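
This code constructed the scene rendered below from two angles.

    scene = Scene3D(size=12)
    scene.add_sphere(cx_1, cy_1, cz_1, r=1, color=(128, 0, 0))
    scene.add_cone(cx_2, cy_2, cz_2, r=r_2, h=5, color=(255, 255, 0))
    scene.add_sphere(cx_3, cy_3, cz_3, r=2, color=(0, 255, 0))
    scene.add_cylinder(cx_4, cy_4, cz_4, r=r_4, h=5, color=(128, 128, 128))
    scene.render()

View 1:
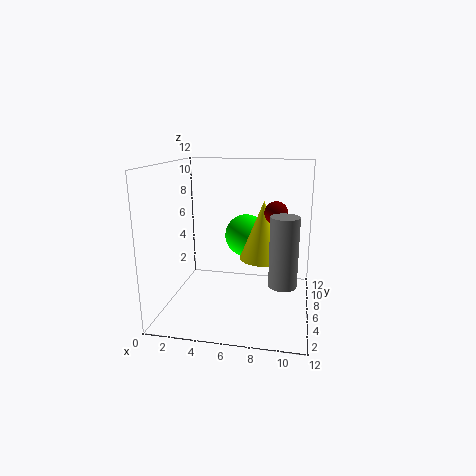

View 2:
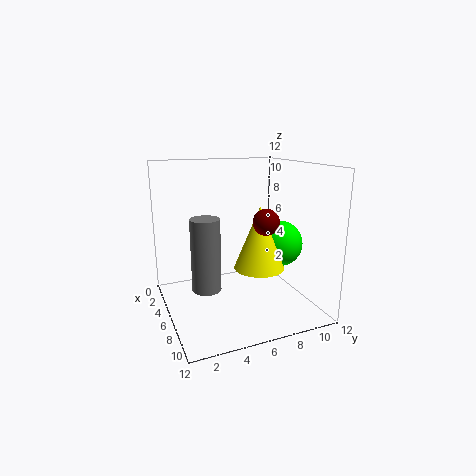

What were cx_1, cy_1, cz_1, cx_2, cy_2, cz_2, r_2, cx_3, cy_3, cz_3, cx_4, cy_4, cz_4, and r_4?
cx_1 = 9, cy_1 = 7, cz_1 = 8, cx_2 = 8, cy_2 = 7, cz_2 = 4, r_2 = 2, cx_3 = 6, cy_3 = 10, cz_3 = 5, cx_4 = 10, cy_4 = 2, cz_4 = 4, r_4 = 1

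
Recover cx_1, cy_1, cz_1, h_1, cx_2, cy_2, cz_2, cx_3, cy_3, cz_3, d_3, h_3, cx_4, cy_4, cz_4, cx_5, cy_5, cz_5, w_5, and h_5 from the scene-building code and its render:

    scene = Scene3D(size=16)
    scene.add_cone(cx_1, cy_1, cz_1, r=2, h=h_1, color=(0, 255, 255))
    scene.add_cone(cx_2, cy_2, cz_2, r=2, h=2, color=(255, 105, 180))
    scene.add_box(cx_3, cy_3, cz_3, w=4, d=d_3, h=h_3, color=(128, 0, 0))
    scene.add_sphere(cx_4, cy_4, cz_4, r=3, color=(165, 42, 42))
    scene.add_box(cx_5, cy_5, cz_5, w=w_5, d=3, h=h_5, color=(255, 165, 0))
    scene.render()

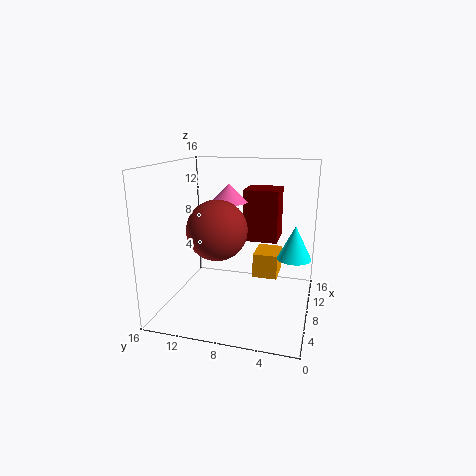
cx_1 = 11
cy_1 = 2
cz_1 = 5
h_1 = 4
cx_2 = 8
cy_2 = 9
cz_2 = 12
cx_3 = 10
cy_3 = 4
cz_3 = 7
d_3 = 4
h_3 = 6
cx_4 = 4
cy_4 = 9
cz_4 = 10
cx_5 = 11
cy_5 = 4
cz_5 = 2
w_5 = 4
h_5 = 3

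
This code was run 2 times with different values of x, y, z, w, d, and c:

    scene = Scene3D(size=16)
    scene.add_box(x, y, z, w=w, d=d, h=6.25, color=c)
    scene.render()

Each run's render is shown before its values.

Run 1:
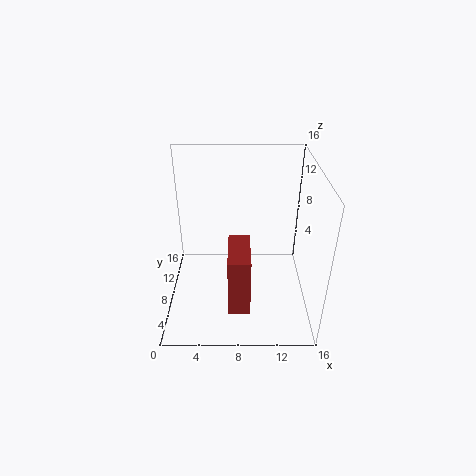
x = 7, y = 1.75, z = 2.75, w = 2.25, d = 5.25, c = 'brown'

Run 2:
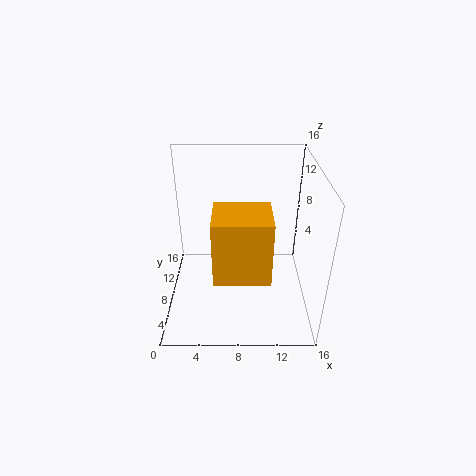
x = 5.75, y = 0.25, z = 7.75, w = 5.25, d = 4.5, c = 'orange'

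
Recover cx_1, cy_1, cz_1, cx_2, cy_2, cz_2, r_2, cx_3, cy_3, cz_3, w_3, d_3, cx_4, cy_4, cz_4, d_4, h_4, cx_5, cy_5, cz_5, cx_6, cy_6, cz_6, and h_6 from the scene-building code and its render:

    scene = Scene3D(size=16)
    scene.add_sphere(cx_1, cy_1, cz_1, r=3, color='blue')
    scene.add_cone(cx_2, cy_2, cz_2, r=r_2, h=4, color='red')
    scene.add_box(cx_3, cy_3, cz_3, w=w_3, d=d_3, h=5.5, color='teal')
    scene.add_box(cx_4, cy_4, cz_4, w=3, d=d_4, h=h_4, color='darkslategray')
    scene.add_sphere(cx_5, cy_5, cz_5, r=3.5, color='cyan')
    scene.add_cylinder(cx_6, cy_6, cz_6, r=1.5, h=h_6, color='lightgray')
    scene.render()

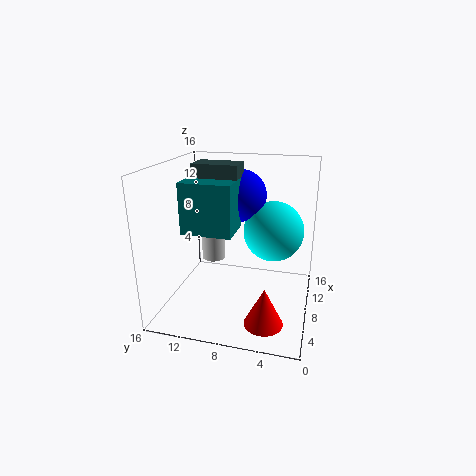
cx_1 = 11; cy_1 = 8.5; cz_1 = 12; cx_2 = 3; cy_2 = 4; cz_2 = 1; r_2 = 2; cx_3 = 5; cy_3 = 8; cz_3 = 9; w_3 = 4.5; d_3 = 5.5; cx_4 = 7.5; cy_4 = 8; cz_4 = 13; d_4 = 5; h_4 = 3; cx_5 = 11; cy_5 = 4.5; cz_5 = 8; cx_6 = 12.5; cy_6 = 12.5; cz_6 = 3; h_6 = 4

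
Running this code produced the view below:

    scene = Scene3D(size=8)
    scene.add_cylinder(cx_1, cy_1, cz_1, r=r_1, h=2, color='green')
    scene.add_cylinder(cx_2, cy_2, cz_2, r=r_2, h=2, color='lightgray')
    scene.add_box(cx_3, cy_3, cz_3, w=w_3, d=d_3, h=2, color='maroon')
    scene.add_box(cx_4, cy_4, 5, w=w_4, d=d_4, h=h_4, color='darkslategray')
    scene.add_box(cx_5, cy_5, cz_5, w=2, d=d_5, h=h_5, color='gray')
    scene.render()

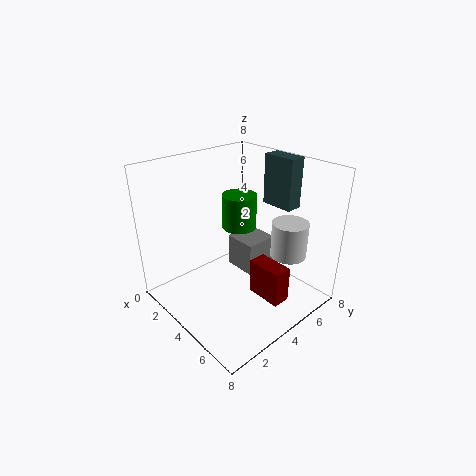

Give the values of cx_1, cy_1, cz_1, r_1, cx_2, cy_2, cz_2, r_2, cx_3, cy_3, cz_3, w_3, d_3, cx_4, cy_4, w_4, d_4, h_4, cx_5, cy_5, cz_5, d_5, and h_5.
cx_1 = 3; cy_1 = 5; cz_1 = 4; r_1 = 1; cx_2 = 6; cy_2 = 6; cz_2 = 3; r_2 = 1; cx_3 = 5; cy_3 = 4; cz_3 = 1; w_3 = 2; d_3 = 1; cx_4 = 3; cy_4 = 7; w_4 = 2; d_4 = 1; h_4 = 3; cx_5 = 2; cy_5 = 5; cz_5 = 1; d_5 = 2; h_5 = 2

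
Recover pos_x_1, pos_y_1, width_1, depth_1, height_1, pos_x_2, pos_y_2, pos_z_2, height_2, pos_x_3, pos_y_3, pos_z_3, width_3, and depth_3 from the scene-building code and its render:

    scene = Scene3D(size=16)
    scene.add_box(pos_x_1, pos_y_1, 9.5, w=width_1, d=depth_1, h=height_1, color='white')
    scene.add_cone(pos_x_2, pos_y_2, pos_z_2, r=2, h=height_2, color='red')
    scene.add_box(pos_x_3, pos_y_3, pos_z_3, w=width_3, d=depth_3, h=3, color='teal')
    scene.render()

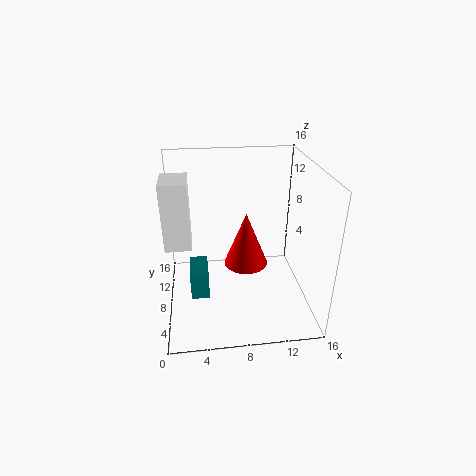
pos_x_1 = 0.5; pos_y_1 = 3.5; width_1 = 2.5; depth_1 = 3.5; height_1 = 6.5; pos_x_2 = 8; pos_y_2 = 2.5; pos_z_2 = 8.5; height_2 = 5; pos_x_3 = 2.5; pos_y_3 = 5.5; pos_z_3 = 2; width_3 = 2; depth_3 = 4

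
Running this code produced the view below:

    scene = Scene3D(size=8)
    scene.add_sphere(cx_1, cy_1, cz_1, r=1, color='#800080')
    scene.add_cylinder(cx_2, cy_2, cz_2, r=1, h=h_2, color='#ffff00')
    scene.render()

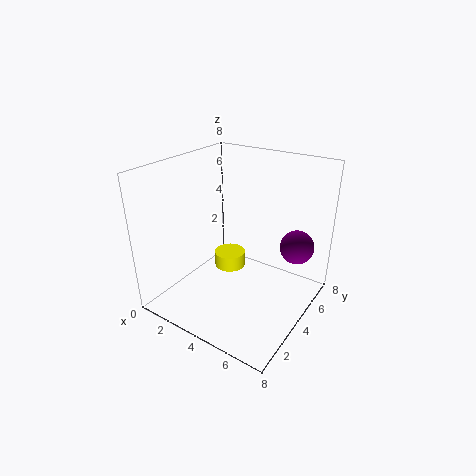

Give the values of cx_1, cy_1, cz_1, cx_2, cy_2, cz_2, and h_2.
cx_1 = 6.5
cy_1 = 6.5
cz_1 = 3
cx_2 = 2
cy_2 = 6
cz_2 = 0.5
h_2 = 1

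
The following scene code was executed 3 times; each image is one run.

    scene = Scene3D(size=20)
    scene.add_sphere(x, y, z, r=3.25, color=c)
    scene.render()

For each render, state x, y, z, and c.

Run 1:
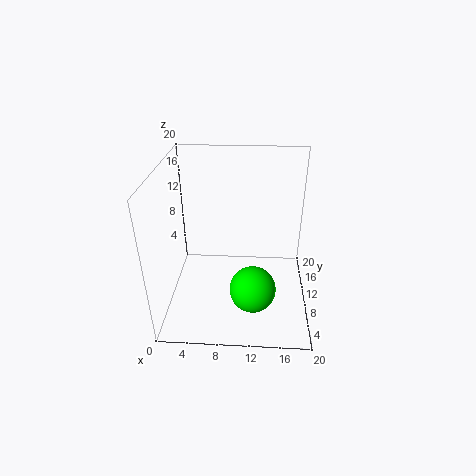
x = 12.25; y = 7.25; z = 3.25; c = 'lime'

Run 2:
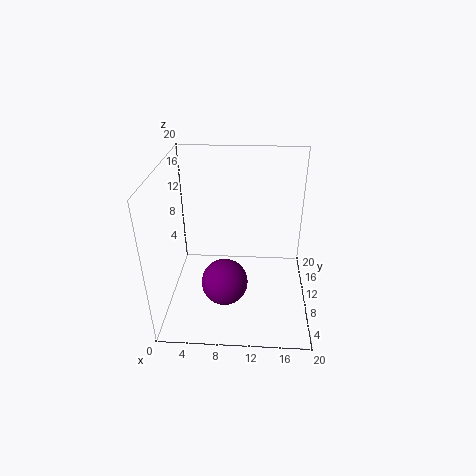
x = 8.25; y = 7.75; z = 4; c = 'purple'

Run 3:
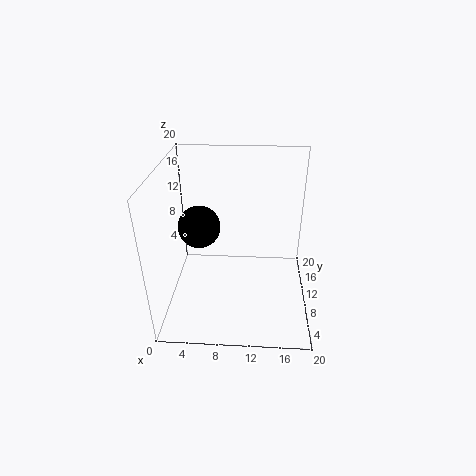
x = 3.75; y = 14.5; z = 9; c = 'black'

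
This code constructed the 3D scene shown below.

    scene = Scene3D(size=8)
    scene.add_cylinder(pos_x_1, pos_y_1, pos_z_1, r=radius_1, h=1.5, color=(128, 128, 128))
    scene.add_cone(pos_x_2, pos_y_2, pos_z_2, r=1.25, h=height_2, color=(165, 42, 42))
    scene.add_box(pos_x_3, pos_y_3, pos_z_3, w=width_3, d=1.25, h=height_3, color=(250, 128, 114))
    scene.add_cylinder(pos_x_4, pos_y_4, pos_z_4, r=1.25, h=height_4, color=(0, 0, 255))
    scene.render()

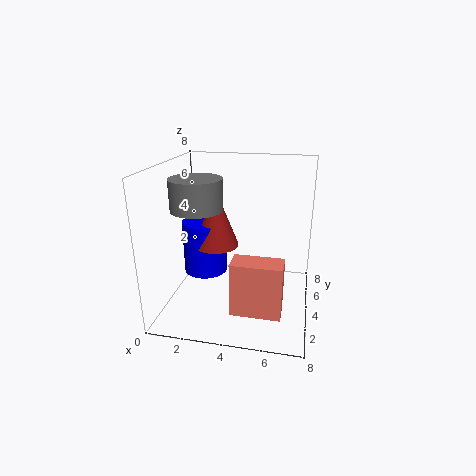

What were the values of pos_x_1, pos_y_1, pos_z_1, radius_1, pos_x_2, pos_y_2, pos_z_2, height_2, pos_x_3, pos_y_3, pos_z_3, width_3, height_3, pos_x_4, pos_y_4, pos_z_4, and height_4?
pos_x_1 = 2.5; pos_y_1 = 1.75; pos_z_1 = 6.25; radius_1 = 1.25; pos_x_2 = 2.75; pos_y_2 = 4; pos_z_2 = 3.5; height_2 = 3.25; pos_x_3 = 4.25; pos_y_3 = 0.75; pos_z_3 = 1.25; width_3 = 2.5; height_3 = 2.75; pos_x_4 = 2; pos_y_4 = 4.25; pos_z_4 = 1.75; height_4 = 3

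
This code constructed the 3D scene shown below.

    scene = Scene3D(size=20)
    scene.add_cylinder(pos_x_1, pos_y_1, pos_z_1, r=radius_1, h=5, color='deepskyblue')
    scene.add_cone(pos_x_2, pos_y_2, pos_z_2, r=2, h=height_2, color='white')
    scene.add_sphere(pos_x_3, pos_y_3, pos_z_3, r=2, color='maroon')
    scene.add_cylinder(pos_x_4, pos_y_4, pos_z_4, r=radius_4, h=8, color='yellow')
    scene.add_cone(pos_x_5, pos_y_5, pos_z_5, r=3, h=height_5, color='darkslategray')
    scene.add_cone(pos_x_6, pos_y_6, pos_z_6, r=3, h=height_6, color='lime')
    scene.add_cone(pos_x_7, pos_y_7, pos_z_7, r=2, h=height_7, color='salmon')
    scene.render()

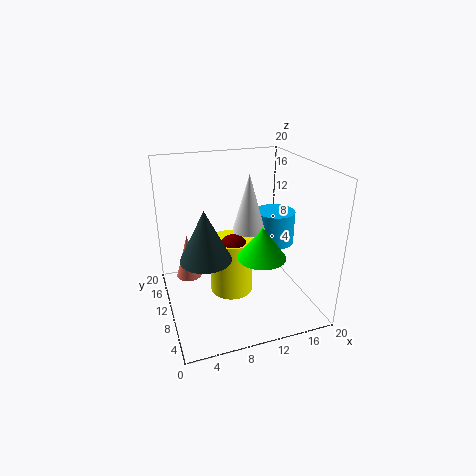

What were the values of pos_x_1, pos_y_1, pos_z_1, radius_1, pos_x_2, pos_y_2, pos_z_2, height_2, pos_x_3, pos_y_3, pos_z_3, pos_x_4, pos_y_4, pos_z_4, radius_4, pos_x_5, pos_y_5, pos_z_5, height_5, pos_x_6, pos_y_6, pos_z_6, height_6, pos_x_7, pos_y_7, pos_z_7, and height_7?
pos_x_1 = 17, pos_y_1 = 13, pos_z_1 = 7, radius_1 = 3, pos_x_2 = 10, pos_y_2 = 6, pos_z_2 = 13, height_2 = 7, pos_x_3 = 9, pos_y_3 = 9, pos_z_3 = 9, pos_x_4 = 9, pos_y_4 = 10, pos_z_4 = 2, radius_4 = 3, pos_x_5 = 4, pos_y_5 = 4, pos_z_5 = 11, height_5 = 6, pos_x_6 = 11, pos_y_6 = 4, pos_z_6 = 10, height_6 = 4, pos_x_7 = 4, pos_y_7 = 17, pos_z_7 = 1, height_7 = 7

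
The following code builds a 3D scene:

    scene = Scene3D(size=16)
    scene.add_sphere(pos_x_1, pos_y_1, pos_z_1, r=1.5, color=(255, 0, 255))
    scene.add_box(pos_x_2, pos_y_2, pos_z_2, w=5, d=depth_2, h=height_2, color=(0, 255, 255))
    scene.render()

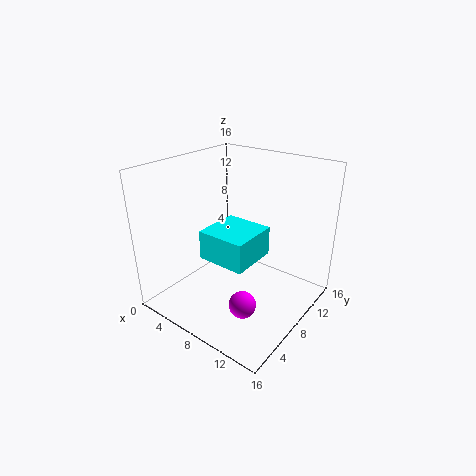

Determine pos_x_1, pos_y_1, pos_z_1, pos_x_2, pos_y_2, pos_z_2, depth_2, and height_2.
pos_x_1 = 10.5, pos_y_1 = 5.5, pos_z_1 = 1.5, pos_x_2 = 7, pos_y_2 = 3, pos_z_2 = 7.5, depth_2 = 5, height_2 = 3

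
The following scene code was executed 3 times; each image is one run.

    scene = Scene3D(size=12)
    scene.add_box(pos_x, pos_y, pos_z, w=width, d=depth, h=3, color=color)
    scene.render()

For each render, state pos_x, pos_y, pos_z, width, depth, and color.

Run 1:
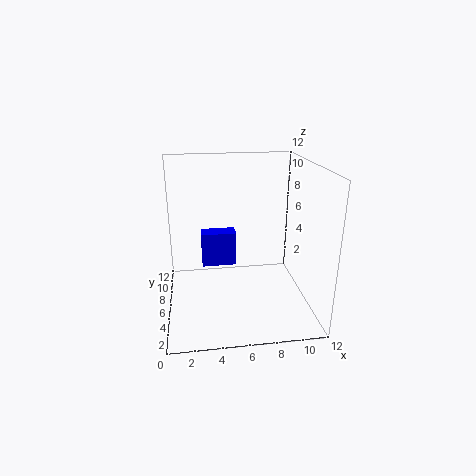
pos_x = 3; pos_y = 7; pos_z = 3; width = 3; depth = 1.5; color = 'blue'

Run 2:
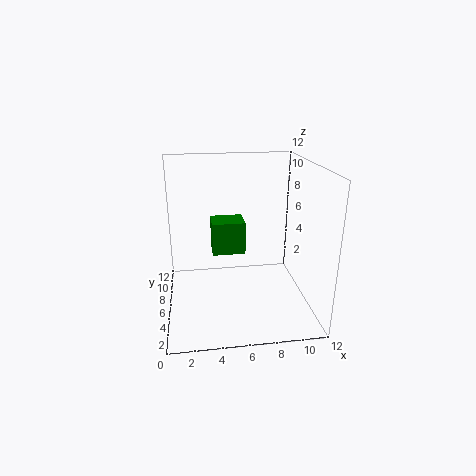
pos_x = 4; pos_y = 8; pos_z = 3.5; width = 3; depth = 2.5; color = 'green'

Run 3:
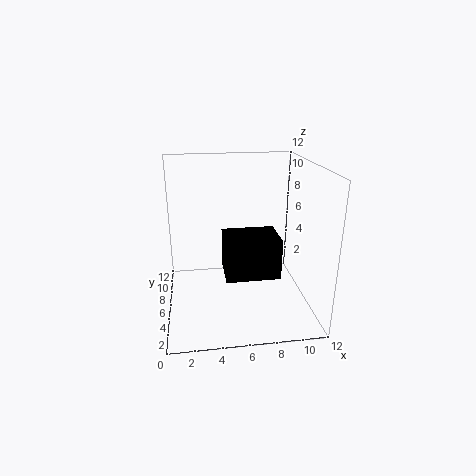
pos_x = 4.5; pos_y = 1.5; pos_z = 4.5; width = 4; depth = 3; color = 'black'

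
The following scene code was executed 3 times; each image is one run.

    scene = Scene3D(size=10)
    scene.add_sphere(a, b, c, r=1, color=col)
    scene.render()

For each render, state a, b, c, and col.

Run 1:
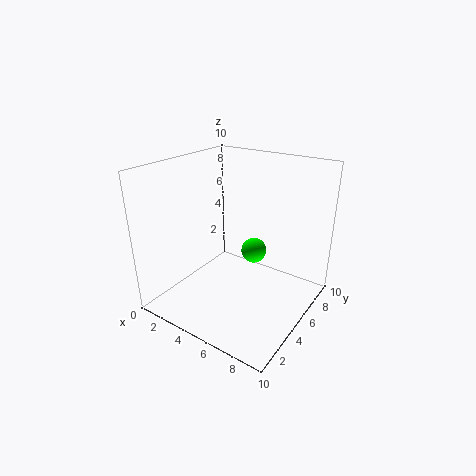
a = 4.5, b = 8, c = 2.5, col = 'lime'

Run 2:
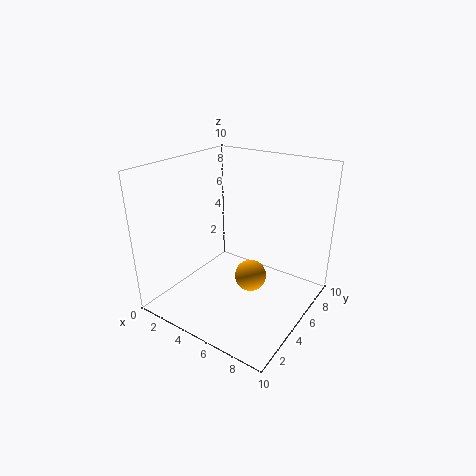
a = 7, b = 3.5, c = 3.5, col = 'orange'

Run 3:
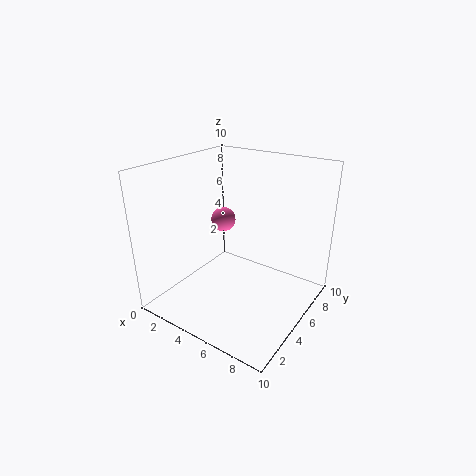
a = 1.5, b = 8, c = 4.5, col = 'hotpink'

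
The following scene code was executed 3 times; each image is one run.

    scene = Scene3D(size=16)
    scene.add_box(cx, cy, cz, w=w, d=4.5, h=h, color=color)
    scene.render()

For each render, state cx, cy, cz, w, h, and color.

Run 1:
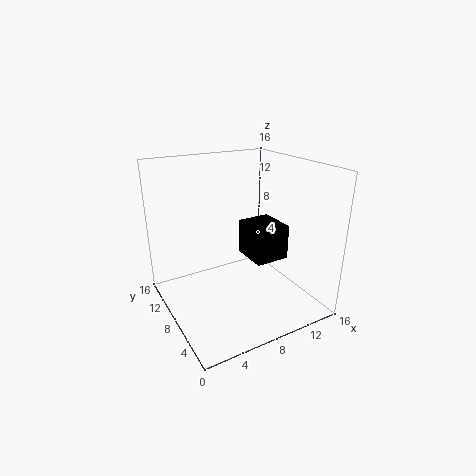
cx = 9.5; cy = 6; cz = 5; w = 4; h = 4; color = 'black'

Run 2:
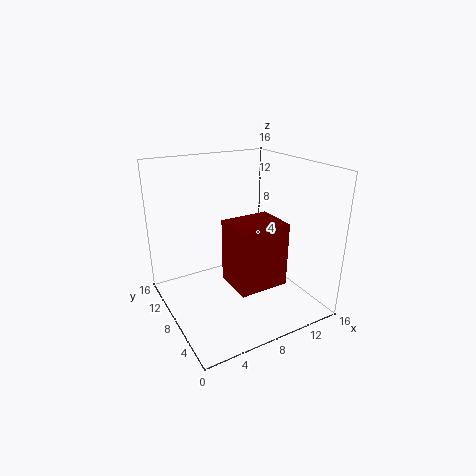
cx = 6; cy = 3.5; cz = 3.5; w = 5.5; h = 7; color = 'maroon'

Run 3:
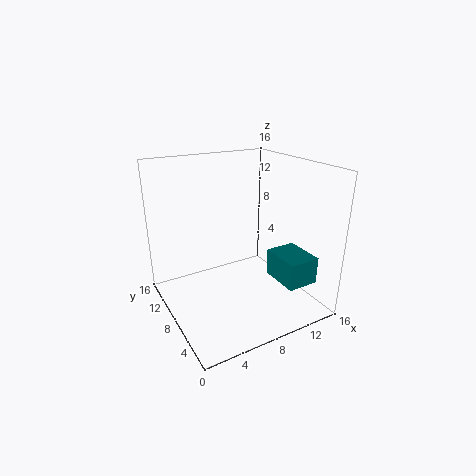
cx = 11; cy = 2; cz = 3.5; w = 3.5; h = 3; color = 'teal'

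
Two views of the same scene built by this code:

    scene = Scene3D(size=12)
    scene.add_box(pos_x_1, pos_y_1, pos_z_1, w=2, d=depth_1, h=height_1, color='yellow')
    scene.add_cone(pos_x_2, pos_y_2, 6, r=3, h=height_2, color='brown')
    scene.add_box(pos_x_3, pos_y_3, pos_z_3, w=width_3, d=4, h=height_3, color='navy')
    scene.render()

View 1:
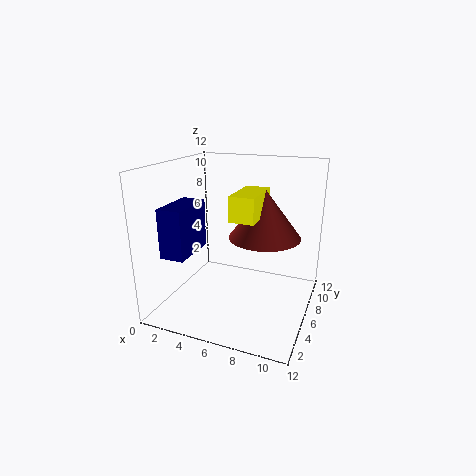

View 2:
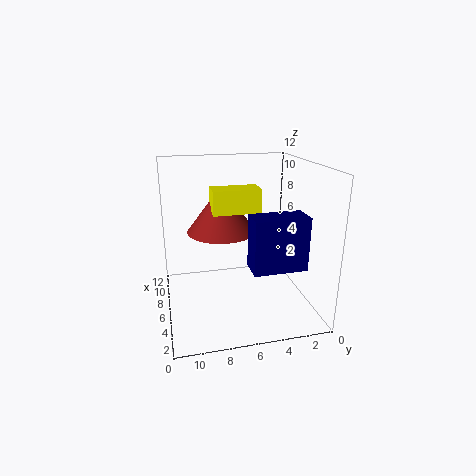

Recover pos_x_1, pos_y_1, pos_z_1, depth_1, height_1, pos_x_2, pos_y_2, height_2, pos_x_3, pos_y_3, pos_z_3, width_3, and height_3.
pos_x_1 = 6; pos_y_1 = 4; pos_z_1 = 8; depth_1 = 4; height_1 = 2; pos_x_2 = 8; pos_y_2 = 7; height_2 = 4; pos_x_3 = 1; pos_y_3 = 2; pos_z_3 = 5; width_3 = 2; height_3 = 4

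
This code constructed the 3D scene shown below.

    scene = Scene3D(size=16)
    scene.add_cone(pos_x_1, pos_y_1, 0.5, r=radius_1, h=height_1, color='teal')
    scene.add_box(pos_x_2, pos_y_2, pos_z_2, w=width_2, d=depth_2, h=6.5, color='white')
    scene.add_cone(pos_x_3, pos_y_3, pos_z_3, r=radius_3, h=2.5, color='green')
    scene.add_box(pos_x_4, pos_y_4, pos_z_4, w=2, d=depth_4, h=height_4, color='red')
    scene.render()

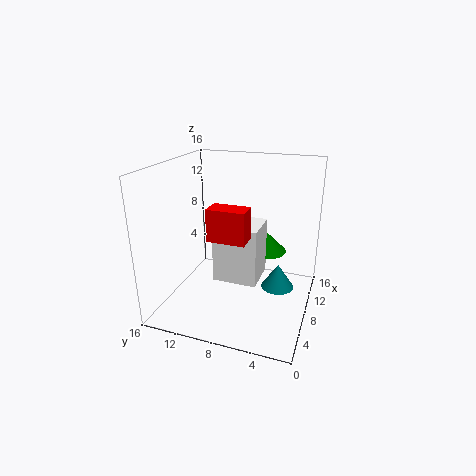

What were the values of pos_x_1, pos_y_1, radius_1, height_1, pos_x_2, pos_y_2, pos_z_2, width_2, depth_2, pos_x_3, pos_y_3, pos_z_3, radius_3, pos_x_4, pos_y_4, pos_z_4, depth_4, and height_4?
pos_x_1 = 11.5, pos_y_1 = 4, radius_1 = 2, height_1 = 3, pos_x_2 = 6.5, pos_y_2 = 5.5, pos_z_2 = 3, width_2 = 4.5, depth_2 = 5, pos_x_3 = 13, pos_y_3 = 6, pos_z_3 = 4.5, radius_3 = 2.5, pos_x_4 = 1, pos_y_4 = 5, pos_z_4 = 10.5, depth_4 = 3.5, height_4 = 3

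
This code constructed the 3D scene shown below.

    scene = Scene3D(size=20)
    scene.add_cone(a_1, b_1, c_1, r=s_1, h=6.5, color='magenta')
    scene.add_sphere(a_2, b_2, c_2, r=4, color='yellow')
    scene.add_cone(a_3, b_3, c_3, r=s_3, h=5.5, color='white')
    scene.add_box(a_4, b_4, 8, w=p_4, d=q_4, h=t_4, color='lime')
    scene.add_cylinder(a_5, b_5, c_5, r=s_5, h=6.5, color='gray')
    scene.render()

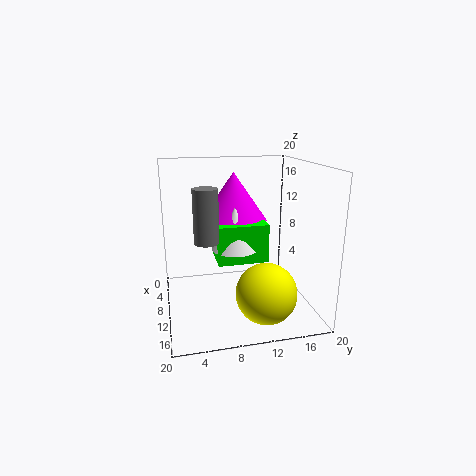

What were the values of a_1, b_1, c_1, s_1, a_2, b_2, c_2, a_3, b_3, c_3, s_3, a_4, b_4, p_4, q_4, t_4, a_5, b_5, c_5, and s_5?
a_1 = 9.5
b_1 = 9.5
c_1 = 12.5
s_1 = 4.5
a_2 = 15.5
b_2 = 12.5
c_2 = 4
a_3 = 12.5
b_3 = 9
c_3 = 9.5
s_3 = 3
a_4 = 10
b_4 = 6.5
p_4 = 4.5
q_4 = 6.5
t_4 = 5
a_5 = 15
b_5 = 5
c_5 = 11.5
s_5 = 1.5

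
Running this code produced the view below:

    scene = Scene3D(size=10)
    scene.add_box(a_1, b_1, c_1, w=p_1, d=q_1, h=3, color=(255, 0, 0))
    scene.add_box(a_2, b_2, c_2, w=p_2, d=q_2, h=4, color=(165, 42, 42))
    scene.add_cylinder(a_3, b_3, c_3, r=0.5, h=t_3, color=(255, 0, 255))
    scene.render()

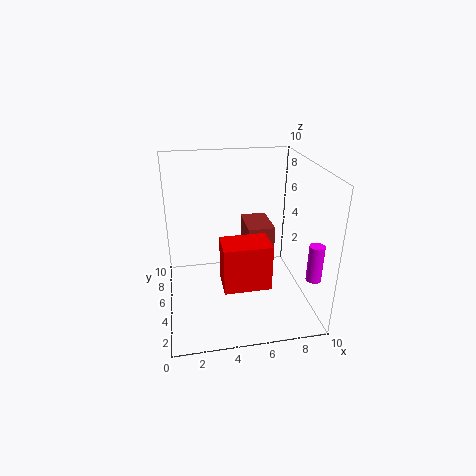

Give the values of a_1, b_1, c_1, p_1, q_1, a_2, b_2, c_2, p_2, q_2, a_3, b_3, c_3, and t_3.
a_1 = 3.5, b_1 = 1.5, c_1 = 3, p_1 = 3, q_1 = 2, a_2 = 6, b_2 = 6, c_2 = 1, p_2 = 2, q_2 = 3, a_3 = 9.5, b_3 = 2, c_3 = 3, t_3 = 2.5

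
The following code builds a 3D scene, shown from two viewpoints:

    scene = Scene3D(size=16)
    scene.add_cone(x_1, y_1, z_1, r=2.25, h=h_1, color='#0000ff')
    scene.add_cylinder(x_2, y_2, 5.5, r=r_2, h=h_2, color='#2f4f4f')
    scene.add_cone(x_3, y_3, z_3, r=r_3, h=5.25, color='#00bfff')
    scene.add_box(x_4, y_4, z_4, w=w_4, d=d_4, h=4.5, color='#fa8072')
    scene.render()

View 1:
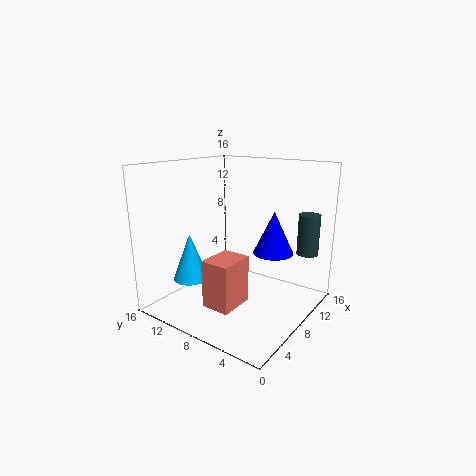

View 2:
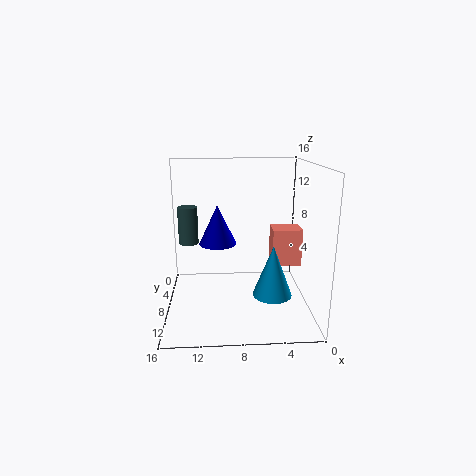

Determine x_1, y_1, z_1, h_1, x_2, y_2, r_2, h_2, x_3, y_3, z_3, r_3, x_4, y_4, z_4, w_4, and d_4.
x_1 = 10.25, y_1 = 4.75, z_1 = 6.25, h_1 = 4.75, x_2 = 14, y_2 = 2.25, r_2 = 1.25, h_2 = 4.75, x_3 = 4.75, y_3 = 12.25, z_3 = 3.25, r_3 = 2, x_4 = 0.25, y_4 = 3.75, z_4 = 3.75, w_4 = 3.5, d_4 = 2.75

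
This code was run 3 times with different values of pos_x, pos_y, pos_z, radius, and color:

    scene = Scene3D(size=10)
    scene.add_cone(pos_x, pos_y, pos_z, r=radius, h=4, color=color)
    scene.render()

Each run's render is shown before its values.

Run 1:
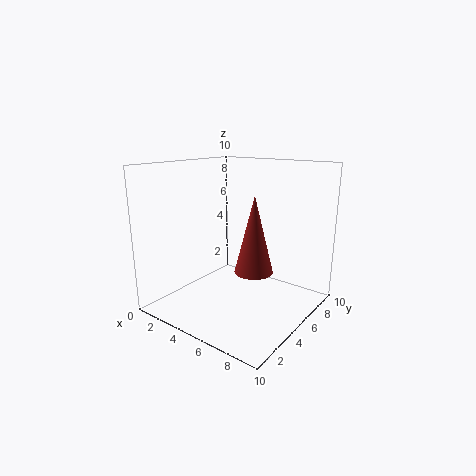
pos_x = 9; pos_y = 1; pos_z = 5; radius = 1; color = 'brown'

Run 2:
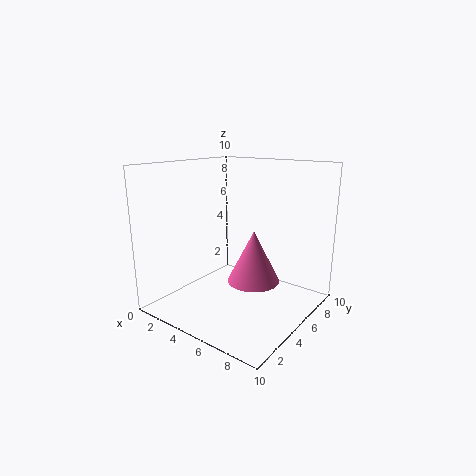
pos_x = 5; pos_y = 7; pos_z = 1; radius = 2; color = 'hotpink'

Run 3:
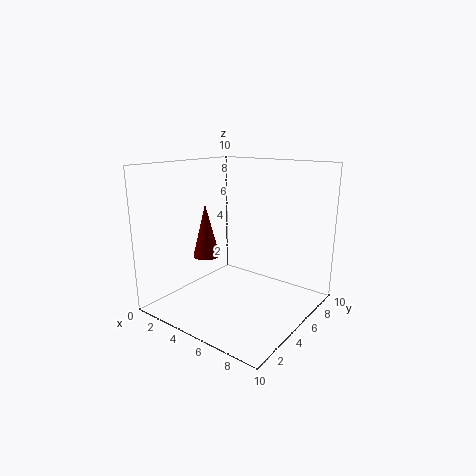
pos_x = 2; pos_y = 5; pos_z = 3; radius = 1; color = 'maroon'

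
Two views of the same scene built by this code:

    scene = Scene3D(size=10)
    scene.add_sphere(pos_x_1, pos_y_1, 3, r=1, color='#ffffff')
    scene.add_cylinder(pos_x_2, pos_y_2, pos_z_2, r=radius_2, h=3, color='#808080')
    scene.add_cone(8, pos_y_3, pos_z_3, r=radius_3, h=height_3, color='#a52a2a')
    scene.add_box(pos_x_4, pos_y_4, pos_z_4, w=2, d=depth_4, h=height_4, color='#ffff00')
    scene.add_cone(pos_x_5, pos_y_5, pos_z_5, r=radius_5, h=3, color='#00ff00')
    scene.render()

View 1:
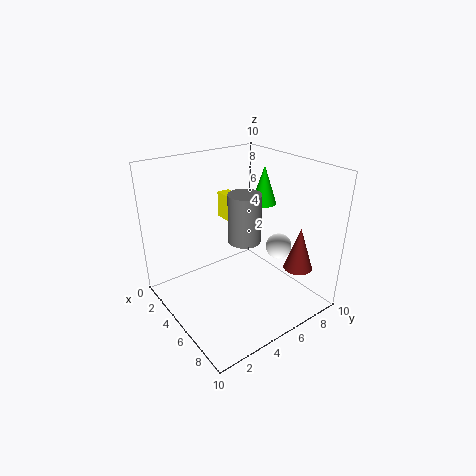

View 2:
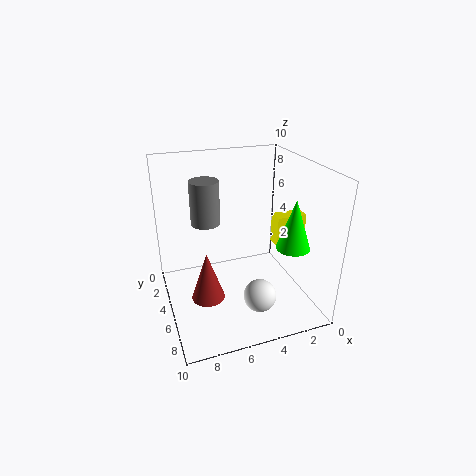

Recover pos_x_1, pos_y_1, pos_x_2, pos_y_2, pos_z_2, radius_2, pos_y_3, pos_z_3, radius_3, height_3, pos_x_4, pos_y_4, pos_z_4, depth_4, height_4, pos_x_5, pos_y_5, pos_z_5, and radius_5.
pos_x_1 = 5
pos_y_1 = 9
pos_x_2 = 7
pos_y_2 = 4
pos_z_2 = 6
radius_2 = 1
pos_y_3 = 8
pos_z_3 = 3
radius_3 = 1
height_3 = 3
pos_x_4 = 1
pos_y_4 = 6
pos_z_4 = 5
depth_4 = 1
height_4 = 2
pos_x_5 = 3
pos_y_5 = 9
pos_z_5 = 6
radius_5 = 1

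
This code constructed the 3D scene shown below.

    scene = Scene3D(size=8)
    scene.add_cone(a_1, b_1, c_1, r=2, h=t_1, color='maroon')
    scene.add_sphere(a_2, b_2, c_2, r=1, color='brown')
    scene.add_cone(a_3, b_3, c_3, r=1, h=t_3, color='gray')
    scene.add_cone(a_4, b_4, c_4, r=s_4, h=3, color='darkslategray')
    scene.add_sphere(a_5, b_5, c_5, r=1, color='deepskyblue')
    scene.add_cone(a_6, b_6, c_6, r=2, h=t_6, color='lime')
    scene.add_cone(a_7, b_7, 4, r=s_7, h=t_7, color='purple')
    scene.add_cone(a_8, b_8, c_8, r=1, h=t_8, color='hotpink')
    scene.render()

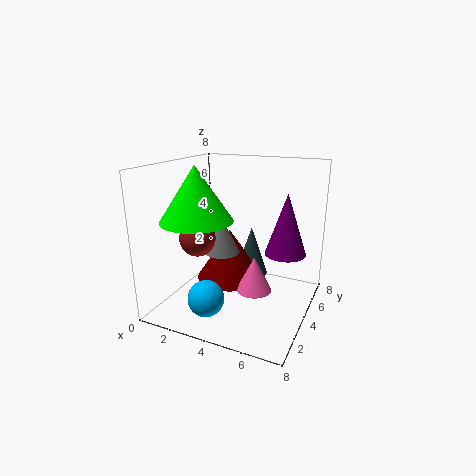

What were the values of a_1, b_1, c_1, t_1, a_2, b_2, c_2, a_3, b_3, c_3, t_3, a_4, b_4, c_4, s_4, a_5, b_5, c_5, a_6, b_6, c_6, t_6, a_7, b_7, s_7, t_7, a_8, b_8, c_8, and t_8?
a_1 = 3; b_1 = 5; c_1 = 1; t_1 = 3; a_2 = 2; b_2 = 3; c_2 = 4; a_3 = 3; b_3 = 4; c_3 = 3; t_3 = 2; a_4 = 4; b_4 = 6; c_4 = 1; s_4 = 1; a_5 = 3; b_5 = 2; c_5 = 1; a_6 = 2; b_6 = 3; c_6 = 5; t_6 = 3; a_7 = 7; b_7 = 3; s_7 = 1; t_7 = 3; a_8 = 5; b_8 = 4; c_8 = 1; t_8 = 2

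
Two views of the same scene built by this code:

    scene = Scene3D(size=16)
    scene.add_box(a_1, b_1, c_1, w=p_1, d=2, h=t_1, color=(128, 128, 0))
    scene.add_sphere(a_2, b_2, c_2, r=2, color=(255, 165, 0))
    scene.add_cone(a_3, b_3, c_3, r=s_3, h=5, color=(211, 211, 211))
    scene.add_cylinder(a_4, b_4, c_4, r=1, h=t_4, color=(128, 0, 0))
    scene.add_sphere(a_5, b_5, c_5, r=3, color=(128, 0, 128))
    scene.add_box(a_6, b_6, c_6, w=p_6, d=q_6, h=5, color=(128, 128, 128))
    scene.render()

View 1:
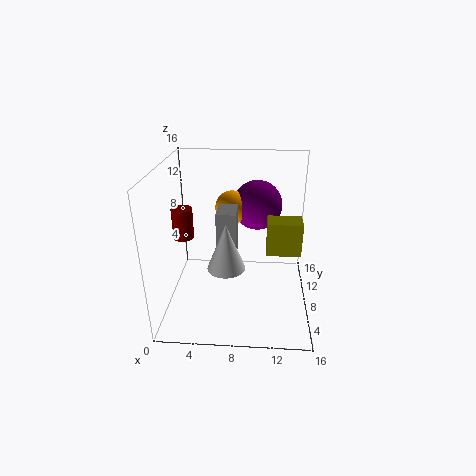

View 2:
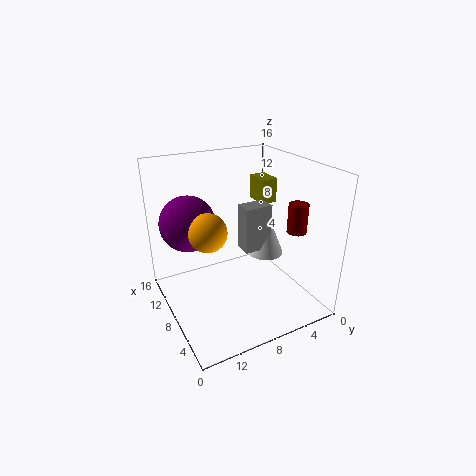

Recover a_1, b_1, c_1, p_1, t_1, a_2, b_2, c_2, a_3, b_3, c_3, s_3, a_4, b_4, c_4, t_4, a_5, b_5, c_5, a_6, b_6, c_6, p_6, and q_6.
a_1 = 11, b_1 = 1, c_1 = 10, p_1 = 3, t_1 = 3, a_2 = 7, b_2 = 12, c_2 = 10, a_3 = 7, b_3 = 5, c_3 = 6, s_3 = 2, a_4 = 3, b_4 = 4, c_4 = 10, t_4 = 3, a_5 = 10, b_5 = 13, c_5 = 10, a_6 = 6, b_6 = 5, c_6 = 7, p_6 = 2, q_6 = 3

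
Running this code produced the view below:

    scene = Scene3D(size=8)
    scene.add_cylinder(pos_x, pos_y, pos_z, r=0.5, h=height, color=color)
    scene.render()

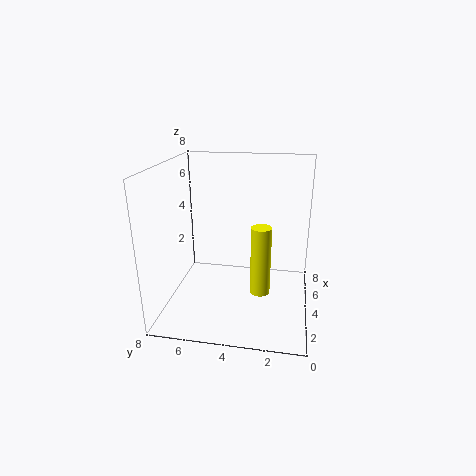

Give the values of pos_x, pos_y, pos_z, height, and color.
pos_x = 2, pos_y = 2.5, pos_z = 2, height = 3.5, color = 'yellow'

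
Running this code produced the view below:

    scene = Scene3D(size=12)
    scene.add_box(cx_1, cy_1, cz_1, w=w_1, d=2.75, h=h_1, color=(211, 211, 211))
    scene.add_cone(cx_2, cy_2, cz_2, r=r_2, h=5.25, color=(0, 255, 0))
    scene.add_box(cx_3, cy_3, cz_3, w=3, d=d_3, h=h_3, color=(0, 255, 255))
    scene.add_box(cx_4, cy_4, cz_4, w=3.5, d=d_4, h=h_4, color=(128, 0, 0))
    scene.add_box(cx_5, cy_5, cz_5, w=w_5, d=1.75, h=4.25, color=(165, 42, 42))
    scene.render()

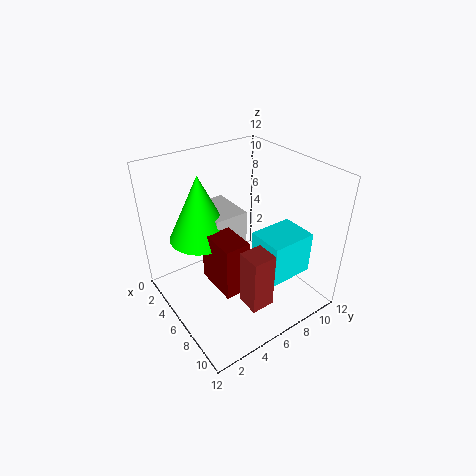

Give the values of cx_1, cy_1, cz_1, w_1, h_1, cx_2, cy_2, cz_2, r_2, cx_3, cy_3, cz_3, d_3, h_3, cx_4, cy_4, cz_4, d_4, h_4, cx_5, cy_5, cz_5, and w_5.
cx_1 = 2.75
cy_1 = 3.75
cz_1 = 5.5
w_1 = 3.75
h_1 = 3
cx_2 = 4.75
cy_2 = 3.25
cz_2 = 6.5
r_2 = 2.5
cx_3 = 7.25
cy_3 = 6.5
cz_3 = 3.5
d_3 = 3.75
h_3 = 3.5
cx_4 = 5.75
cy_4 = 2.75
cz_4 = 3.5
d_4 = 2
h_4 = 4.25
cx_5 = 9.75
cy_5 = 3.5
cz_5 = 3.5
w_5 = 1.75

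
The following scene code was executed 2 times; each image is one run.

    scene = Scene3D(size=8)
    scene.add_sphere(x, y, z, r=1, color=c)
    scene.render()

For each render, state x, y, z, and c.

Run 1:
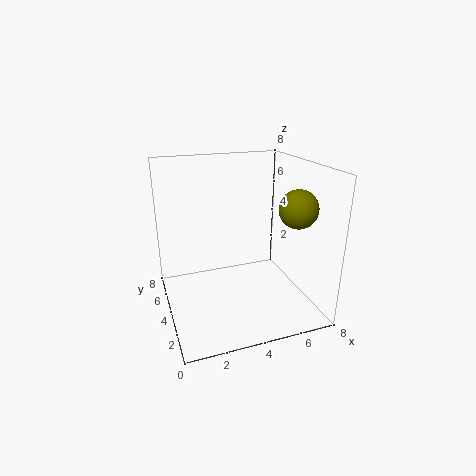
x = 6.5
y = 2
z = 6
c = 'olive'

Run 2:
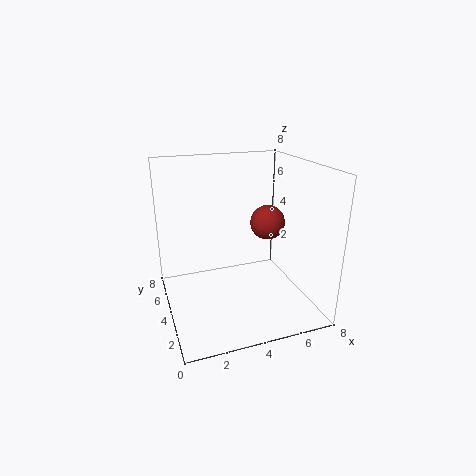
x = 6
y = 4.5
z = 4.5
c = 'brown'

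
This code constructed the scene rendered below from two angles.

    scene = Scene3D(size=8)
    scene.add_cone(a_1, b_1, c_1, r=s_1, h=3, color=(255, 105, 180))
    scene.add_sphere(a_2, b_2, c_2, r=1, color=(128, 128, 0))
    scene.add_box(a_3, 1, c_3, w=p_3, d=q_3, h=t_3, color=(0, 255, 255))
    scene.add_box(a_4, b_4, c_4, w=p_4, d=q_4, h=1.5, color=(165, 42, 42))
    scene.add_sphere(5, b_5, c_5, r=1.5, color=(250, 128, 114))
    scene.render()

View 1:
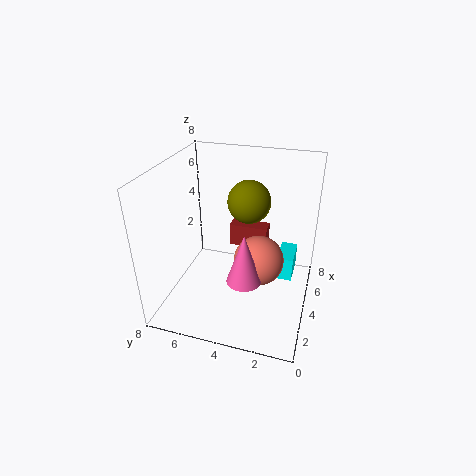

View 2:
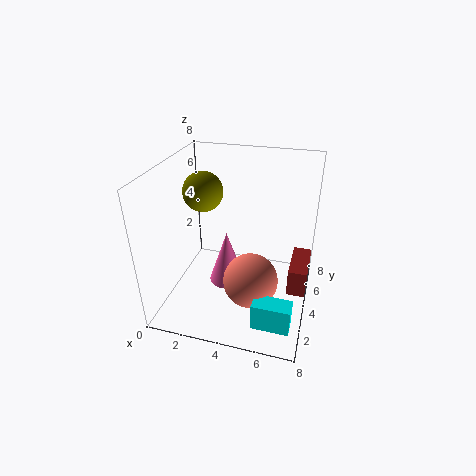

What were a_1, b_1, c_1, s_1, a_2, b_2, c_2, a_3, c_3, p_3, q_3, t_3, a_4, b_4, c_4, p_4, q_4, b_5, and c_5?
a_1 = 3.5
b_1 = 3.5
c_1 = 1.5
s_1 = 1
a_2 = 2.5
b_2 = 3
c_2 = 7
a_3 = 5.5
c_3 = 0.5
p_3 = 2
q_3 = 1
t_3 = 1.5
a_4 = 7
b_4 = 3
c_4 = 1.5
p_4 = 1
q_4 = 2.5
b_5 = 3
c_5 = 2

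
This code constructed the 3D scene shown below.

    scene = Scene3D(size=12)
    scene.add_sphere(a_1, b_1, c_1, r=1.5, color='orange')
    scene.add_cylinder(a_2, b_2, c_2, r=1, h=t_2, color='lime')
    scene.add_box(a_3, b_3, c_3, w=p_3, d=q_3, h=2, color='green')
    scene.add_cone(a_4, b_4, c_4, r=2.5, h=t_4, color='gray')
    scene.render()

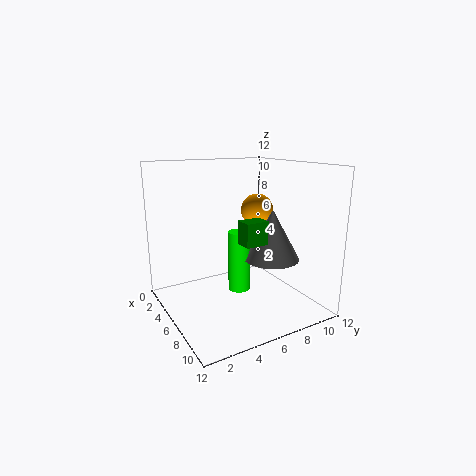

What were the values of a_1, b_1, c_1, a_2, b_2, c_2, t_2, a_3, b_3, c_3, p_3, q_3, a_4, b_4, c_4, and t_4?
a_1 = 3.5
b_1 = 9.5
c_1 = 7.5
a_2 = 4.5
b_2 = 7
c_2 = 0.5
t_2 = 5.5
a_3 = 6
b_3 = 6
c_3 = 5.5
p_3 = 1.5
q_3 = 2
a_4 = 6
b_4 = 9.5
c_4 = 3.5
t_4 = 4.5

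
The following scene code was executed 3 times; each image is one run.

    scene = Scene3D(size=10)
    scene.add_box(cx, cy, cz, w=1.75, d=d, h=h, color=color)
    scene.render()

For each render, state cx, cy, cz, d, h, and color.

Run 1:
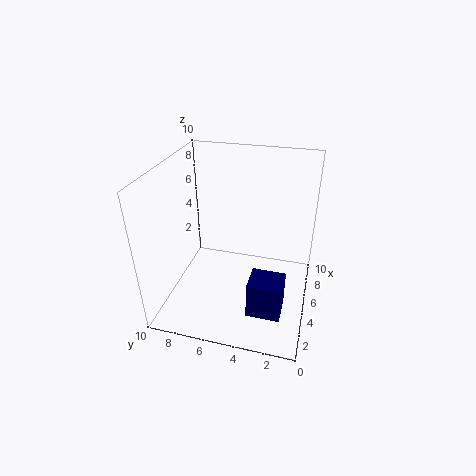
cx = 0.25, cy = 1.25, cz = 2.75, d = 2, h = 2.25, color = 'navy'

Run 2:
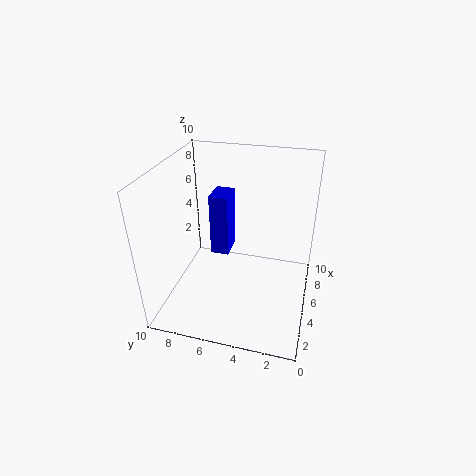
cx = 4.25, cy = 5.5, cz = 4, d = 1.25, h = 4.25, color = 'blue'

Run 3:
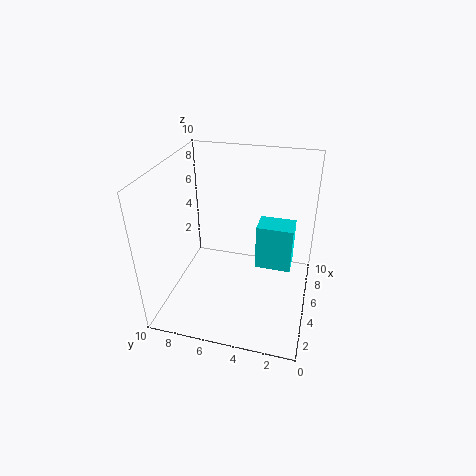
cx = 5, cy = 1.25, cz = 2.75, d = 2.5, h = 3.25, color = 'cyan'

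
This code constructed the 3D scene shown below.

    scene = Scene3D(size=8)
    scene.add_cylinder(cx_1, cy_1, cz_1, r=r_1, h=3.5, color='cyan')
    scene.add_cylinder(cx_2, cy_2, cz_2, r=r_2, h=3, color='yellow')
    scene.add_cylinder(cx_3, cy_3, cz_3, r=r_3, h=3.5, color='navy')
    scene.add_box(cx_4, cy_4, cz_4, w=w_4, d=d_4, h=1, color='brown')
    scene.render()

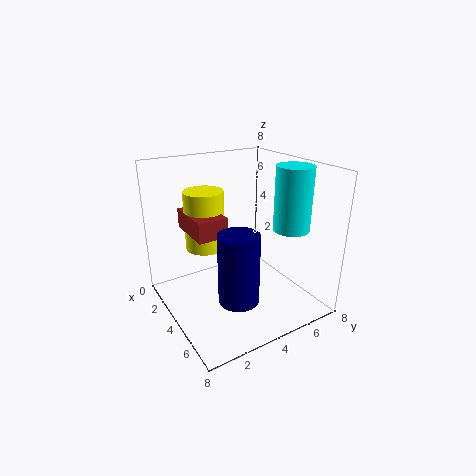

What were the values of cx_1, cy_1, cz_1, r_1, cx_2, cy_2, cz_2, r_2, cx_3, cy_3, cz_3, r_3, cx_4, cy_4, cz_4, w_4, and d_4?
cx_1 = 5.5
cy_1 = 6.5
cz_1 = 4.5
r_1 = 1
cx_2 = 4
cy_2 = 2
cz_2 = 4
r_2 = 1
cx_3 = 6.5
cy_3 = 2.5
cz_3 = 2
r_3 = 1
cx_4 = 3
cy_4 = 1
cz_4 = 5
w_4 = 2.5
d_4 = 1.5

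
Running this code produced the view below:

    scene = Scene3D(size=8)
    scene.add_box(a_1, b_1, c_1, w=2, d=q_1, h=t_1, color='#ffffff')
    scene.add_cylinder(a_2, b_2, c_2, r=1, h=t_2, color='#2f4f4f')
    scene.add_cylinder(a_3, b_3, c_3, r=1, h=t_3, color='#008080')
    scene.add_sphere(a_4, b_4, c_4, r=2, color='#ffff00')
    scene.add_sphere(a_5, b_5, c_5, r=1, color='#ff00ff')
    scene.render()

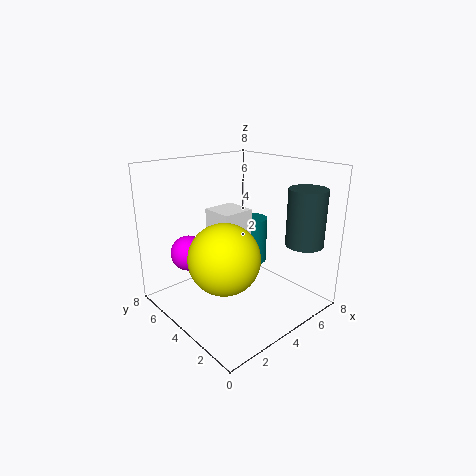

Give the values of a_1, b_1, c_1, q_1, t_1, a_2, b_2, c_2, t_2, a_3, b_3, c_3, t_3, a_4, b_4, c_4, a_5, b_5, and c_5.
a_1 = 4; b_1 = 5; c_1 = 3; q_1 = 2; t_1 = 2; a_2 = 6; b_2 = 1; c_2 = 4; t_2 = 3; a_3 = 7; b_3 = 6; c_3 = 1; t_3 = 3; a_4 = 3; b_4 = 4; c_4 = 3; a_5 = 2; b_5 = 6; c_5 = 3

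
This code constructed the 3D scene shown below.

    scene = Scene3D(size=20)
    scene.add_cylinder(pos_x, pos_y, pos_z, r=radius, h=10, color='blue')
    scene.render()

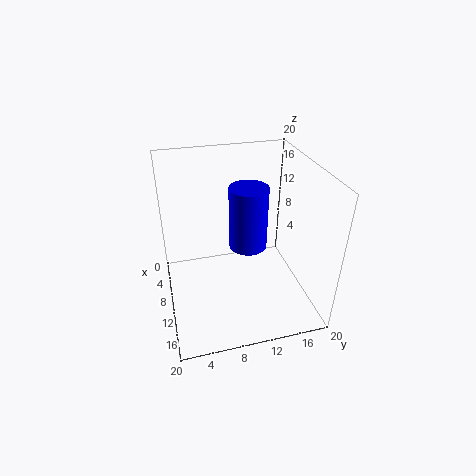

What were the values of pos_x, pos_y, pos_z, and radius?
pos_x = 5; pos_y = 13; pos_z = 5; radius = 3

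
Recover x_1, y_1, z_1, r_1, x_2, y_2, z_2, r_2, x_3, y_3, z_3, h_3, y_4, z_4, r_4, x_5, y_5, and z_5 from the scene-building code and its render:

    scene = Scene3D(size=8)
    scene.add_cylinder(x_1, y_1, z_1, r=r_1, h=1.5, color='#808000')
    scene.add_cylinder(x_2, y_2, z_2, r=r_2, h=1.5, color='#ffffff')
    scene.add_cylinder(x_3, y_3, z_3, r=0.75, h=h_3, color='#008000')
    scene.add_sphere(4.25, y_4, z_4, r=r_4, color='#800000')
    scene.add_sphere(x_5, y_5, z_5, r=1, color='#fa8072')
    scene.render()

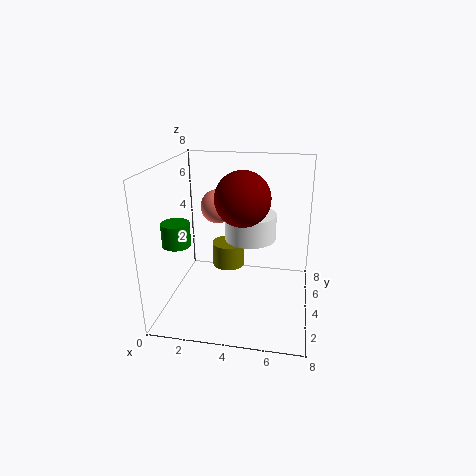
x_1 = 3, y_1 = 6, z_1 = 1.25, r_1 = 1, x_2 = 4.5, y_2 = 5.25, z_2 = 3.5, r_2 = 1.5, x_3 = 1, y_3 = 2.5, z_3 = 4, h_3 = 1.25, y_4 = 4, z_4 = 6.25, r_4 = 1.5, x_5 = 2.5, y_5 = 5.5, z_5 = 5.25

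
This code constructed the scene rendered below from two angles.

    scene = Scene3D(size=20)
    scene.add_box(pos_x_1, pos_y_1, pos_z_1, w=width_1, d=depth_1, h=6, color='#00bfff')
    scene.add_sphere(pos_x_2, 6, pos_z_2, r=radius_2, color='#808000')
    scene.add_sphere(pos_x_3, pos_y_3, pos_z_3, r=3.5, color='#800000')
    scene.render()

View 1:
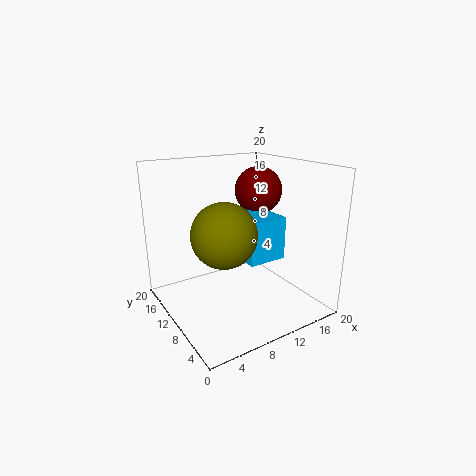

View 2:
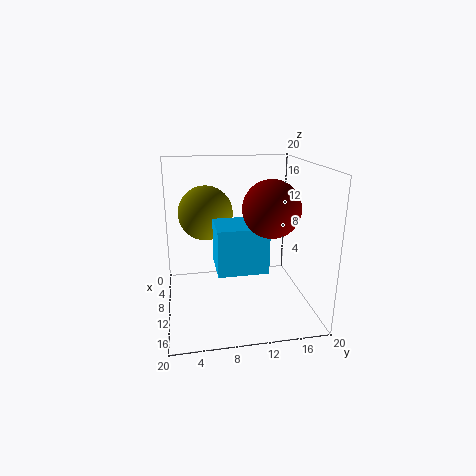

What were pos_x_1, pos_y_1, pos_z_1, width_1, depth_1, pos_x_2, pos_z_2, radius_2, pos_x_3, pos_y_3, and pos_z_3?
pos_x_1 = 10
pos_y_1 = 6.5
pos_z_1 = 7
width_1 = 5.5
depth_1 = 6.5
pos_x_2 = 5.5
pos_z_2 = 12.5
radius_2 = 4
pos_x_3 = 15.5
pos_y_3 = 13
pos_z_3 = 15.5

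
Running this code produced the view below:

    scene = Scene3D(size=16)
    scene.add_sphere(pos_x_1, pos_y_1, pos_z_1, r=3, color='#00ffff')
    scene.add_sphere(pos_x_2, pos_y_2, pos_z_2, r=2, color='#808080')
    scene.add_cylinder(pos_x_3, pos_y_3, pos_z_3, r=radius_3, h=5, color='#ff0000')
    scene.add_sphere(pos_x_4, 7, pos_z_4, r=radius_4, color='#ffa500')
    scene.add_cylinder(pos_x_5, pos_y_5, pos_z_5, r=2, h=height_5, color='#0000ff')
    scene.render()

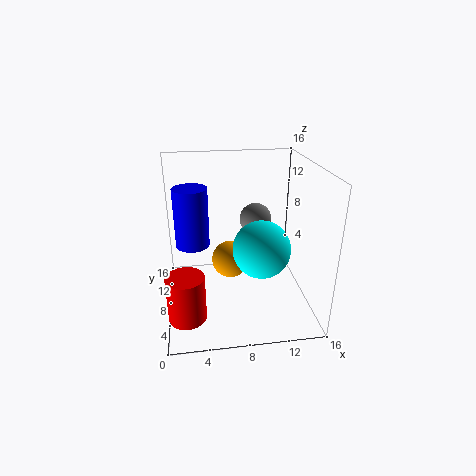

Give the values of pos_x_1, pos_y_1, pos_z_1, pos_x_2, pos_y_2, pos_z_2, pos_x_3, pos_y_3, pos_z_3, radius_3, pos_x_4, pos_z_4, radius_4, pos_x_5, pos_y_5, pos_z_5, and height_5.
pos_x_1 = 10
pos_y_1 = 5
pos_z_1 = 8
pos_x_2 = 11
pos_y_2 = 13
pos_z_2 = 8
pos_x_3 = 2
pos_y_3 = 4
pos_z_3 = 1
radius_3 = 2
pos_x_4 = 7
pos_z_4 = 6
radius_4 = 2
pos_x_5 = 3
pos_y_5 = 11
pos_z_5 = 6
height_5 = 7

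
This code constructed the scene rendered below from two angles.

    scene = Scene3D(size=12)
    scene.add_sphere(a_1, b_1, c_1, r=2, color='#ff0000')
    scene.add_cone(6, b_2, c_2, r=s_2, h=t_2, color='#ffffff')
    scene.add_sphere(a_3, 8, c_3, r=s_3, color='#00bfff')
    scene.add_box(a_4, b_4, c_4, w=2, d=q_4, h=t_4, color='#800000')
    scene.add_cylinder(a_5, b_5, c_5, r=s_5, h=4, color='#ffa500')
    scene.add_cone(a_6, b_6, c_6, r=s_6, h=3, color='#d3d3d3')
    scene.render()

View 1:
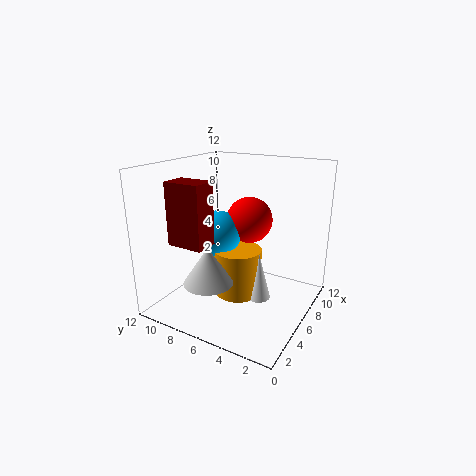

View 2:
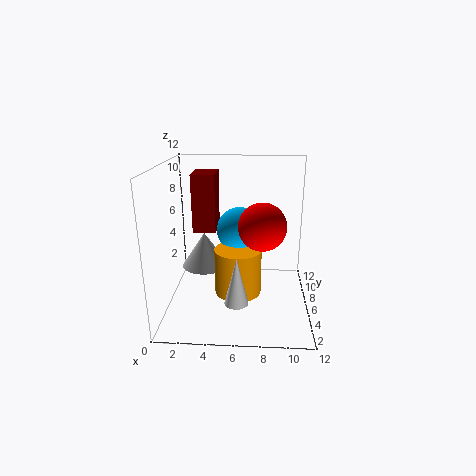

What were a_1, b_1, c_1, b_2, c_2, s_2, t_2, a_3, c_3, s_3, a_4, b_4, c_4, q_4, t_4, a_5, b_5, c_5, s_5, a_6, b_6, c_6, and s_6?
a_1 = 8, b_1 = 6, c_1 = 7, b_2 = 4, c_2 = 1, s_2 = 1, t_2 = 4, a_3 = 6, c_3 = 6, s_3 = 2, a_4 = 2, b_4 = 7, c_4 = 6, q_4 = 3, t_4 = 5, a_5 = 6, b_5 = 6, c_5 = 1, s_5 = 2, a_6 = 3, b_6 = 7, c_6 = 3, s_6 = 2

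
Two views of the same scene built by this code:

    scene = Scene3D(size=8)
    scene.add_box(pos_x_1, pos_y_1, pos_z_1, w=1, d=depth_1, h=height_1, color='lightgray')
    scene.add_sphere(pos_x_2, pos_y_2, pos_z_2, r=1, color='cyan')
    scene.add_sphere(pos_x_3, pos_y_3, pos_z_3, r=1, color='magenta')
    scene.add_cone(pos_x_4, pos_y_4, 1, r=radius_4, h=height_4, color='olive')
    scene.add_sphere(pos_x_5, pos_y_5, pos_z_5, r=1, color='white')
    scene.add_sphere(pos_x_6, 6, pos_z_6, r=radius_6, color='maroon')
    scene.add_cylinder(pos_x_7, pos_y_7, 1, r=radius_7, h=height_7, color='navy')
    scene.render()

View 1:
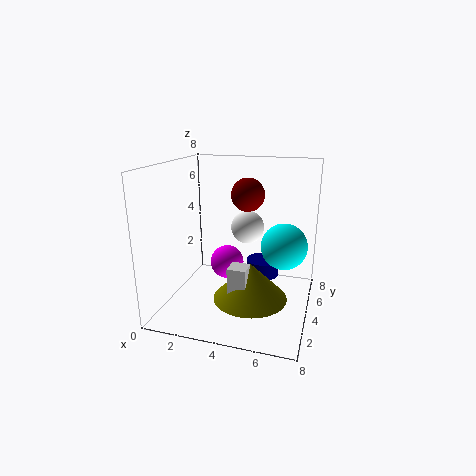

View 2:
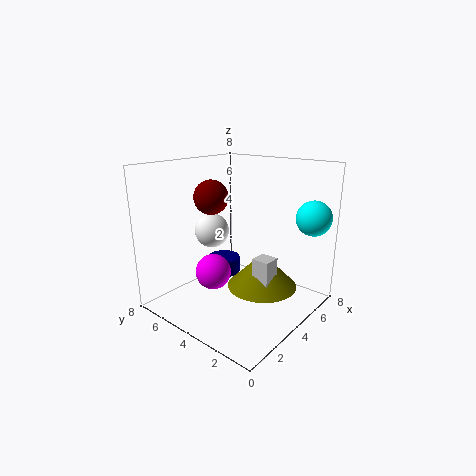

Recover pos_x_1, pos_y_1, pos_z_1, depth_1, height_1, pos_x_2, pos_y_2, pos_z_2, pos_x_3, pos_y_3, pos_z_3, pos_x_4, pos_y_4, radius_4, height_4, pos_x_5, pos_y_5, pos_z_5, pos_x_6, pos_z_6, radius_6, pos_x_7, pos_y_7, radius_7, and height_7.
pos_x_1 = 4; pos_y_1 = 2; pos_z_1 = 1; depth_1 = 1; height_1 = 2; pos_x_2 = 7; pos_y_2 = 1; pos_z_2 = 5; pos_x_3 = 3; pos_y_3 = 5; pos_z_3 = 2; pos_x_4 = 5; pos_y_4 = 3; radius_4 = 2; height_4 = 2; pos_x_5 = 4; pos_y_5 = 6; pos_z_5 = 4; pos_x_6 = 4; pos_z_6 = 6; radius_6 = 1; pos_x_7 = 5; pos_y_7 = 6; radius_7 = 1; height_7 = 1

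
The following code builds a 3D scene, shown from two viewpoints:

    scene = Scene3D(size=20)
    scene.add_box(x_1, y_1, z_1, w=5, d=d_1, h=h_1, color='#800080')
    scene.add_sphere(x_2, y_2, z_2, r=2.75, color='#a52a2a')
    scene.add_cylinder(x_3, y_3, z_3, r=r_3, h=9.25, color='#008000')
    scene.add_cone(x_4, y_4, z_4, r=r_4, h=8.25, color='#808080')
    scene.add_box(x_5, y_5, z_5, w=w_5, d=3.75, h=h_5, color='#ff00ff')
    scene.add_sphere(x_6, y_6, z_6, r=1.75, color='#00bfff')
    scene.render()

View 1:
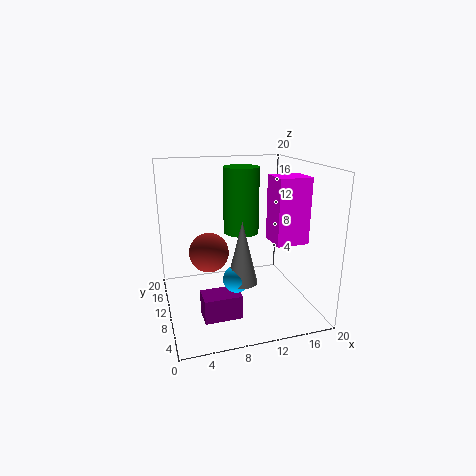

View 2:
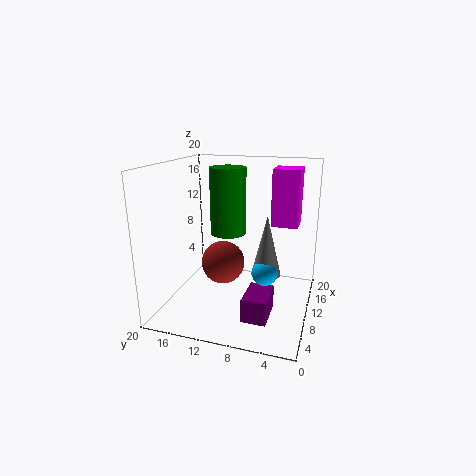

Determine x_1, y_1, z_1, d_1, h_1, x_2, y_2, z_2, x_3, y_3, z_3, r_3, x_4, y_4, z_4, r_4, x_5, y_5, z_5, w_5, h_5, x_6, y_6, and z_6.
x_1 = 4; y_1 = 4.5; z_1 = 0.75; d_1 = 3.25; h_1 = 3.25; x_2 = 6; y_2 = 10.75; z_2 = 8; x_3 = 11; y_3 = 11.75; z_3 = 10.25; r_3 = 2.5; x_4 = 9.25; y_4 = 5.75; z_4 = 5.5; r_4 = 2; x_5 = 12.5; y_5 = 2.25; z_5 = 11.25; w_5 = 4; h_5 = 8; x_6 = 8.5; y_6 = 5.75; z_6 = 6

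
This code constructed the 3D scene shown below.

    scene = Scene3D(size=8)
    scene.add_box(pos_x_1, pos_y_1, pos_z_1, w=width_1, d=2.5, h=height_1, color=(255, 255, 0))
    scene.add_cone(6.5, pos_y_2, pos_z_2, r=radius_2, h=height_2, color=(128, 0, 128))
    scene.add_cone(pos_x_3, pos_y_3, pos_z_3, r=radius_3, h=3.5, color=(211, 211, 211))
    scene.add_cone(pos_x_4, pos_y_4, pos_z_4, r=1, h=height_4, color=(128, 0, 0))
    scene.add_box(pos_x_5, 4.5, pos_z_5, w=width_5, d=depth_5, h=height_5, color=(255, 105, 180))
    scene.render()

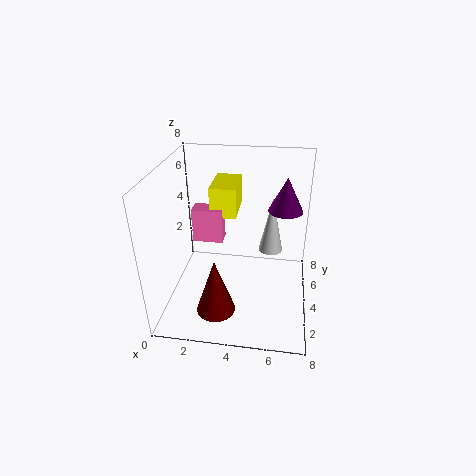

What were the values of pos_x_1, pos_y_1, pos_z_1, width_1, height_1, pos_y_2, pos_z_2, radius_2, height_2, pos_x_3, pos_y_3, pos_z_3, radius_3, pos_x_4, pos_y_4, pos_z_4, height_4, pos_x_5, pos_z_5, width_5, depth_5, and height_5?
pos_x_1 = 2.25; pos_y_1 = 4.75; pos_z_1 = 4.75; width_1 = 1.5; height_1 = 1.75; pos_y_2 = 5.75; pos_z_2 = 5; radius_2 = 1; height_2 = 2; pos_x_3 = 5.75; pos_y_3 = 6.25; pos_z_3 = 2; radius_3 = 0.75; pos_x_4 = 3.25; pos_y_4 = 1.25; pos_z_4 = 1.25; height_4 = 3; pos_x_5 = 1.25; pos_z_5 = 3.25; width_5 = 1.75; depth_5 = 1; height_5 = 2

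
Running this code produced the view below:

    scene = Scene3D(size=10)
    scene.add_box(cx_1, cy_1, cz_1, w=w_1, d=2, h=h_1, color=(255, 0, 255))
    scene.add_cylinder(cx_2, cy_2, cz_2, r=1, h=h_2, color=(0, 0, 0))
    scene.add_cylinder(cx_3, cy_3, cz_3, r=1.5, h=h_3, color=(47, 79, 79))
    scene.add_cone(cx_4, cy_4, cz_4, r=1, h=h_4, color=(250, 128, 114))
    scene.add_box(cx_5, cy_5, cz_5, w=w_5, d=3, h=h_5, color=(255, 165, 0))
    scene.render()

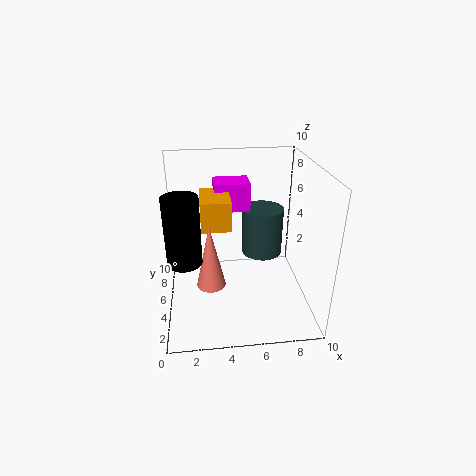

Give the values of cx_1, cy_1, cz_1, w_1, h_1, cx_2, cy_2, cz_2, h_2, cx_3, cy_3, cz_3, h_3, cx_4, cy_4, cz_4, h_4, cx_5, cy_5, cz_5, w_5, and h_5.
cx_1 = 3.5, cy_1 = 6, cz_1 = 6.5, w_1 = 2.5, h_1 = 2, cx_2 = 1.5, cy_2 = 1.5, cz_2 = 5.5, h_2 = 4, cx_3 = 7, cy_3 = 6.5, cz_3 = 3, h_3 = 3.5, cx_4 = 3, cy_4 = 4, cz_4 = 2, h_4 = 4.5, cx_5 = 2.5, cy_5 = 4, cz_5 = 6, w_5 = 2, h_5 = 2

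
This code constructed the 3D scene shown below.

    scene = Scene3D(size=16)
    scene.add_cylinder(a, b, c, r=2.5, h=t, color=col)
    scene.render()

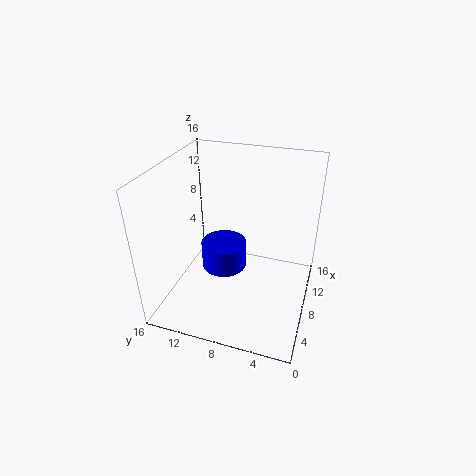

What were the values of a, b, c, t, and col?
a = 7.5
b = 9.5
c = 4.5
t = 3
col = 'blue'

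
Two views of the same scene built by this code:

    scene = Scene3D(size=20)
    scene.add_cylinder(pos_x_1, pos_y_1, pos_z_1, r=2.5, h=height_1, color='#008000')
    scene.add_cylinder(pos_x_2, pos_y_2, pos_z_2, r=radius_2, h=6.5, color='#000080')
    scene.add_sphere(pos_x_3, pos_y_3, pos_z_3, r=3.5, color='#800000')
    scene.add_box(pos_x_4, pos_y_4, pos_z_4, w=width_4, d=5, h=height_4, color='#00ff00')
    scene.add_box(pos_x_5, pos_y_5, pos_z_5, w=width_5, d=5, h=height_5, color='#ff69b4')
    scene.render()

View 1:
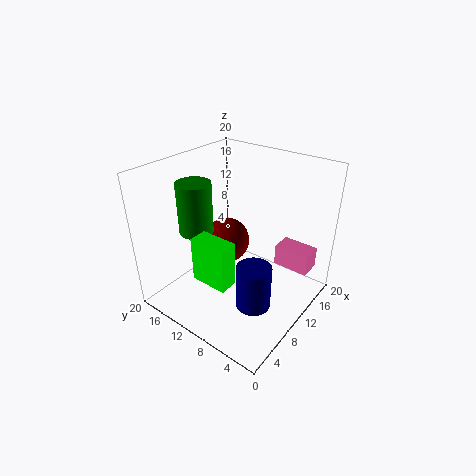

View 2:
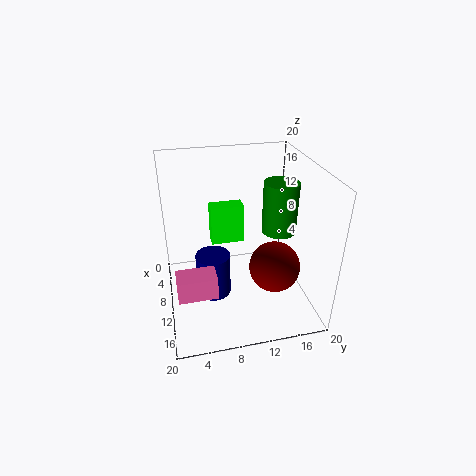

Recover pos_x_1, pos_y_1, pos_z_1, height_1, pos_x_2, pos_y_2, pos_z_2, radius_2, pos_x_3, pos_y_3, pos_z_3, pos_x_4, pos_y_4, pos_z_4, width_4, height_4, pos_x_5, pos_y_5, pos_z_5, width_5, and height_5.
pos_x_1 = 8.5
pos_y_1 = 16.5
pos_z_1 = 9.5
height_1 = 7.5
pos_x_2 = 9
pos_y_2 = 6.5
pos_z_2 = 0.5
radius_2 = 2.5
pos_x_3 = 13
pos_y_3 = 14.5
pos_z_3 = 6.5
pos_x_4 = 3
pos_y_4 = 7
pos_z_4 = 6.5
width_4 = 2.5
height_4 = 6
pos_x_5 = 13.5
pos_y_5 = 1
pos_z_5 = 5.5
width_5 = 3
height_5 = 3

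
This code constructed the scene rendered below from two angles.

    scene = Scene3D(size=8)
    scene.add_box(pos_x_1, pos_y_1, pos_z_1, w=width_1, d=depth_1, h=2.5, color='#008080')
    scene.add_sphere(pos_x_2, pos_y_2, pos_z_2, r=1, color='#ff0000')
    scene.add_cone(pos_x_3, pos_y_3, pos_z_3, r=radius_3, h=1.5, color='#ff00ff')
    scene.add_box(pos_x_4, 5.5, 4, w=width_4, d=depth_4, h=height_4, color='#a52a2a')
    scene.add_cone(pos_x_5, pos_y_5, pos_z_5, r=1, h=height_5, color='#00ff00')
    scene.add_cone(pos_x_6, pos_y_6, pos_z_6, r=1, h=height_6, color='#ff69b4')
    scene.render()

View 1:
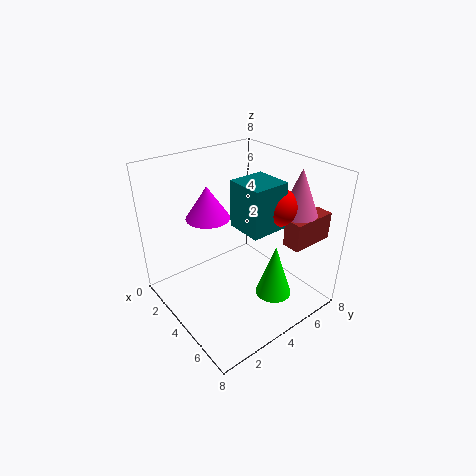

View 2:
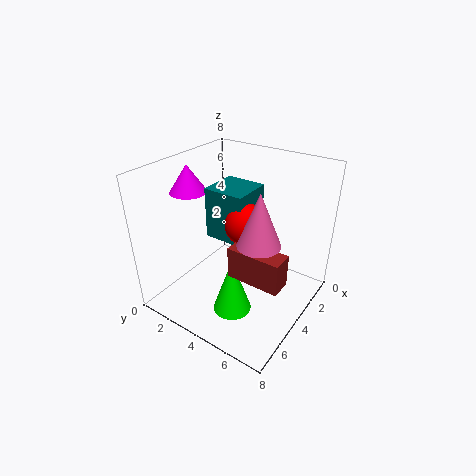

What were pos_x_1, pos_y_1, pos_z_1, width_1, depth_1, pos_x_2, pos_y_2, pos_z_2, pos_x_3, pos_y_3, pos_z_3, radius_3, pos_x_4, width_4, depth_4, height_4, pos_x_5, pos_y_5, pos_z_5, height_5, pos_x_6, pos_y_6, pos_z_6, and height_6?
pos_x_1 = 4, pos_y_1 = 3.5, pos_z_1 = 5, width_1 = 2, depth_1 = 2, pos_x_2 = 5.5, pos_y_2 = 5.5, pos_z_2 = 6, pos_x_3 = 5, pos_y_3 = 1.5, pos_z_3 = 6.5, radius_3 = 1, pos_x_4 = 6, width_4 = 1, depth_4 = 2.5, height_4 = 1.5, pos_x_5 = 6, pos_y_5 = 5, pos_z_5 = 1, height_5 = 3, pos_x_6 = 6, pos_y_6 = 6.5, pos_z_6 = 5.5, height_6 = 2.5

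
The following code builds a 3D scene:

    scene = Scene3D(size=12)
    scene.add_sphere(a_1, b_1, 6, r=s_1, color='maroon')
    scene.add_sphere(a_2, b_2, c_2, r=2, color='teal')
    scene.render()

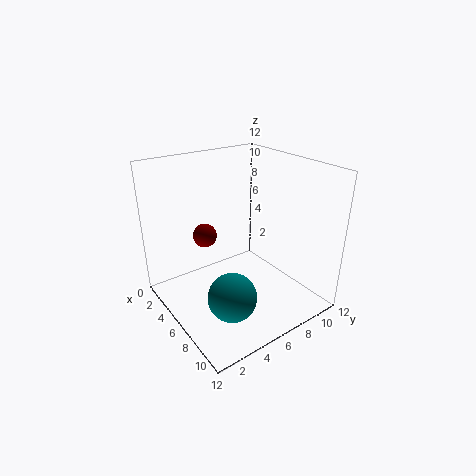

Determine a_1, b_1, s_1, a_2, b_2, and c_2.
a_1 = 4
b_1 = 4
s_1 = 1
a_2 = 8
b_2 = 4
c_2 = 2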